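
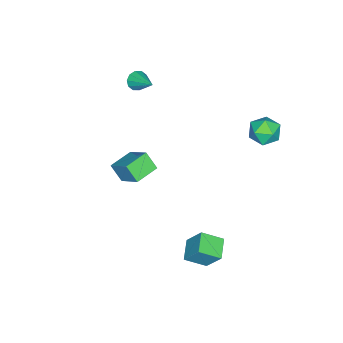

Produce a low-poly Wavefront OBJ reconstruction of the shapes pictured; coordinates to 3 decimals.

v -3.524 4.298 1.277
v -3.038 4.142 2.16
v -4.002 2.718 1.26
v -3.516 2.562 2.143
v -4.353 3.145 2.118
v -4.058 4.121 2.128
v -2.982 2.739 1.292
v -2.687 3.715 1.302
v -2.704 3.178 2.169
v -3.551 3.429 2.68
v -3.489 3.431 0.74
v -4.336 3.682 1.251
v -3.465 -4.457 2.773
v -2.949 -4.459 2.345
v -2.735 -3.103 3.647
v -3.239 -4.205 2.194
v -3.616 -4.048 2.264
v -3.935 -4.046 2.529
v -4.074 -4.202 2.886
v -3.981 -4.455 3.2
v -3.691 -4.709 3.351
v -3.314 -4.867 3.281
v -2.996 -4.868 3.017
v -2.856 -4.712 2.659
v 1.274 -2.381 1.505
v 1.842 -1.104 2.638
v 1.426 -1.643 0.596
v 1.994 -0.366 1.73
v 2.646 -2.854 1.35
v 3.214 -1.577 2.484
v 2.798 -2.116 0.442
v 3.366 -0.839 1.575
v 3.013 1.936 -2.861
v 3.111 2.857 -1.507
v 2.416 3.003 -3.543
v 2.514 3.923 -2.189
v 4.186 2.357 -3.231
v 4.284 3.277 -1.877
v 3.589 3.423 -3.913
v 3.687 4.344 -2.559
f 1 12 6
f 1 6 2
f 1 2 8
f 1 8 11
f 1 11 12
f 2 6 10
f 6 12 5
f 12 11 3
f 11 8 7
f 8 2 9
f 4 10 5
f 4 5 3
f 4 3 7
f 4 7 9
f 4 9 10
f 5 10 6
f 3 5 12
f 7 3 11
f 9 7 8
f 10 9 2
f 14 13 16
f 14 16 15
f 16 13 17
f 16 17 15
f 17 13 18
f 17 18 15
f 18 13 19
f 18 19 15
f 19 13 20
f 19 20 15
f 20 13 21
f 20 21 15
f 21 13 22
f 21 22 15
f 22 13 23
f 22 23 15
f 23 13 24
f 23 24 15
f 24 13 14
f 24 14 15
f 26 28 25
f 29 26 25
f 25 28 27
f 27 29 25
f 26 32 28
f 30 26 29
f 30 32 26
f 28 32 27
f 31 29 27
f 27 32 31
f 31 30 29
f 32 30 31
f 34 36 33
f 37 34 33
f 33 36 35
f 35 37 33
f 34 40 36
f 38 34 37
f 38 40 34
f 36 40 35
f 39 37 35
f 35 40 39
f 39 38 37
f 40 38 39



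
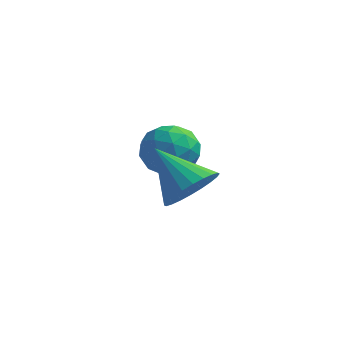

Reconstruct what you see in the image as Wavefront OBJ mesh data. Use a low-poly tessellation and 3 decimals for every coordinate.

v 1.601 -3.469 -0.486
v 2.202 -3.5 0.275
v 0.279 -2.771 0.586
v 2.274 -3.154 0.138
v 2.243 -2.856 -0.093
v 2.114 -2.652 -0.385
v 1.908 -2.571 -0.691
v 1.655 -2.628 -0.967
v 1.393 -2.812 -1.169
v 1.164 -3.096 -1.268
v 1.001 -3.437 -1.247
v 0.929 -3.783 -1.111
v 0.96 -4.081 -0.879
v 1.088 -4.285 -0.588
v 1.295 -4.366 -0.281
v 1.548 -4.309 -0.006
v 1.809 -4.125 0.197
v 2.039 -3.841 0.295
v -0.737 -0.141 -0.501
v -0.397 0.442 -1.252
v 0.497 -1.182 -0.748
v 0.837 -0.599 -1.499
v 0.89 -0.274 -0.545
v 0.127 0.369 -0.392
v -0.027 -1.109 -1.608
v -0.79 -0.466 -1.455
v 0.042 -0.157 -1.936
v 0.609 0.359 -1.279
v -0.509 -1.099 -0.721
v 0.058 -0.583 -0.064
v -0.675 0.242 -0.855
v 0.775 -0.982 -1.145
v 0.806 -0.791 -0.584
v 1.006 -0.449 -1.026
v -0.368 0.199 -0.35
v -0.167 0.541 -0.791
v 0.589 0.121 -0.375
v 0.267 -1.281 -1.209
v 0.468 -0.939 -1.65
v -0.906 -0.291 -0.974
v -0.706 0.051 -1.416
v -0.489 -0.861 -1.625
v -0.217 0.232 -1.698
v 0.508 -0.38 -1.843
v 0 -0.679 -1.907
v -0.448 -0.301 -1.818
v 0.116 0.535 -1.312
v 0.841 -0.076 -1.457
v 0.872 0.115 -0.896
v 0.424 0.493 -0.807
v 0.374 0.184 -1.714
v -0.741 -0.664 -0.543
v -0.016 -1.275 -0.688
v -0.324 -1.233 -1.193
v -0.772 -0.855 -1.104
v -0.408 -0.36 -0.157
v 0.317 -0.972 -0.302
v 0.548 -0.439 -0.182
v 0.1 -0.061 -0.093
v -0.274 -0.924 -0.286
f 2 1 4
f 2 4 3
f 4 1 5
f 4 5 3
f 5 1 6
f 5 6 3
f 6 1 7
f 6 7 3
f 7 1 8
f 7 8 3
f 8 1 9
f 8 9 3
f 9 1 10
f 9 10 3
f 10 1 11
f 10 11 3
f 11 1 12
f 11 12 3
f 12 1 13
f 12 13 3
f 13 1 14
f 13 14 3
f 14 1 15
f 14 15 3
f 15 1 16
f 15 16 3
f 16 1 17
f 16 17 3
f 17 1 18
f 17 18 3
f 18 1 2
f 18 2 3
f 19 56 35
f 56 30 59
f 35 59 24
f 56 59 35
f 19 35 31
f 35 24 36
f 31 36 20
f 35 36 31
f 19 31 40
f 31 20 41
f 40 41 26
f 31 41 40
f 19 40 52
f 40 26 55
f 52 55 29
f 40 55 52
f 19 52 56
f 52 29 60
f 56 60 30
f 52 60 56
f 20 36 47
f 36 24 50
f 47 50 28
f 36 50 47
f 24 59 37
f 59 30 58
f 37 58 23
f 59 58 37
f 30 60 57
f 60 29 53
f 57 53 21
f 60 53 57
f 29 55 54
f 55 26 42
f 54 42 25
f 55 42 54
f 26 41 46
f 41 20 43
f 46 43 27
f 41 43 46
f 22 48 34
f 48 28 49
f 34 49 23
f 48 49 34
f 22 34 32
f 34 23 33
f 32 33 21
f 34 33 32
f 22 32 39
f 32 21 38
f 39 38 25
f 32 38 39
f 22 39 44
f 39 25 45
f 44 45 27
f 39 45 44
f 22 44 48
f 44 27 51
f 48 51 28
f 44 51 48
f 23 49 37
f 49 28 50
f 37 50 24
f 49 50 37
f 21 33 57
f 33 23 58
f 57 58 30
f 33 58 57
f 25 38 54
f 38 21 53
f 54 53 29
f 38 53 54
f 27 45 46
f 45 25 42
f 46 42 26
f 45 42 46
f 28 51 47
f 51 27 43
f 47 43 20
f 51 43 47



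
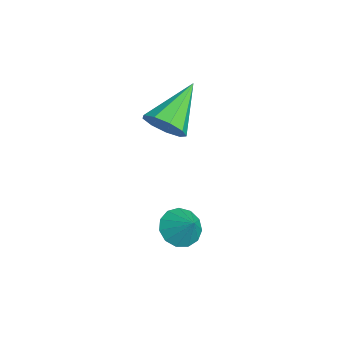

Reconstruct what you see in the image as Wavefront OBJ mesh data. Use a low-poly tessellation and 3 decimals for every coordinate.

v 0.645 0.941 -3.097
v 1.137 0.32 -3.264
v 1.335 1.279 -2.323
v 1.27 0.665 -3.532
v 1.204 1.097 -3.663
v 0.961 1.48 -3.613
v 0.617 1.692 -3.4
v 0.283 1.666 -3.09
v 0.064 1.409 -2.783
v 0.029 1.004 -2.575
v 0.19 0.579 -2.533
v 0.496 0.269 -2.67
v 0.849 0.172 -2.943
v -1.078 0.709 0.917
v -0.818 0.332 1.645
v -2.342 1.971 2.023
v -0.47 0.79 1.521
v -0.407 1.21 1.114
v -0.657 1.396 0.615
v -1.105 1.261 0.258
v -1.539 0.867 0.209
v -1.758 0.4 0.492
v -1.659 0.078 0.974
v -1.288 0.051 1.429
f 2 1 4
f 2 4 3
f 4 1 5
f 4 5 3
f 5 1 6
f 5 6 3
f 6 1 7
f 6 7 3
f 7 1 8
f 7 8 3
f 8 1 9
f 8 9 3
f 9 1 10
f 9 10 3
f 10 1 11
f 10 11 3
f 11 1 12
f 11 12 3
f 12 1 13
f 12 13 3
f 13 1 2
f 13 2 3
f 15 14 17
f 15 17 16
f 17 14 18
f 17 18 16
f 18 14 19
f 18 19 16
f 19 14 20
f 19 20 16
f 20 14 21
f 20 21 16
f 21 14 22
f 21 22 16
f 22 14 23
f 22 23 16
f 23 14 24
f 23 24 16
f 24 14 15
f 24 15 16



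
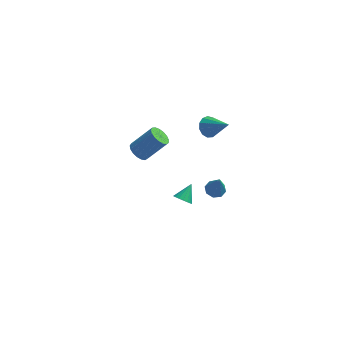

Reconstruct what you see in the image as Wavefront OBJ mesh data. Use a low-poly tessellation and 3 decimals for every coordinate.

v -1.865 2 0.925
v -1.451 1.492 0.678
v -0.24 1.833 2.007
v -0.655 2.34 2.255
v -1.349 1.766 0.515
v -0.138 2.107 1.844
v -1.365 2.094 0.445
v -0.154 2.435 1.774
v -1.496 2.399 0.486
v -0.285 2.74 1.815
v -1.711 2.614 0.627
v -0.5 2.955 1.956
v -1.962 2.687 0.837
v -0.751 3.028 2.166
v -2.19 2.603 1.067
v -0.98 2.944 2.396
v -2.345 2.381 1.264
v -1.134 2.722 2.593
v -2.389 2.071 1.384
v -1.178 2.412 2.713
v -2.314 1.745 1.399
v -1.103 2.086 2.728
v -2.135 1.477 1.305
v -0.925 1.818 2.635
v -1.895 1.329 1.125
v -0.685 1.67 2.454
v -1.648 1.335 0.898
v -0.438 1.676 2.227
v 1.198 -4.22 3.497
v 1.656 -4.179 3.159
v 1.622 -3.44 4.163
v 1.482 -3.996 3.055
v 1.243 -3.865 3.053
v 0.994 -3.814 3.152
v 0.792 -3.857 3.33
v 0.682 -3.982 3.546
v 0.692 -4.162 3.751
v 0.817 -4.356 3.898
v 1.029 -4.518 3.952
v 1.28 -4.612 3.902
v 1.513 -4.616 3.759
v 1.673 -4.529 3.556
v 1.725 -4.372 3.34
v 2.708 0.411 -0.619
v 3.202 0.802 -0.596
v 2.972 -0.011 0.859
v 2.791 1.015 -0.461
v 2.332 0.875 -0.419
v 2.093 0.463 -0.494
v 2.214 0.021 -0.642
v 2.625 -0.193 -0.777
v 3.084 -0.053 -0.819
v 3.323 0.359 -0.744
v 2.039 4.247 1.341
v 2.529 4.187 0.791
v 3.241 3.473 2.499
v 2.597 4.558 0.969
v 2.488 4.83 1.265
v 2.235 4.918 1.585
v 1.921 4.792 1.828
v 1.644 4.493 1.917
v 1.492 4.117 1.823
v 1.513 3.781 1.576
v 1.702 3.594 1.254
v 1.997 3.614 0.961
v 2.306 3.835 0.788
f 2 1 5
f 2 5 3
f 3 5 6
f 3 6 4
f 5 1 7
f 5 7 6
f 6 7 8
f 6 8 4
f 7 1 9
f 7 9 8
f 8 9 10
f 8 10 4
f 9 1 11
f 9 11 10
f 10 11 12
f 10 12 4
f 11 1 13
f 11 13 12
f 12 13 14
f 12 14 4
f 13 1 15
f 13 15 14
f 14 15 16
f 14 16 4
f 15 1 17
f 15 17 16
f 16 17 18
f 16 18 4
f 17 1 19
f 17 19 18
f 18 19 20
f 18 20 4
f 19 1 21
f 19 21 20
f 20 21 22
f 20 22 4
f 21 1 23
f 21 23 22
f 22 23 24
f 22 24 4
f 23 1 25
f 23 25 24
f 24 25 26
f 24 26 4
f 25 1 27
f 25 27 26
f 26 27 28
f 26 28 4
f 27 1 2
f 27 2 28
f 28 2 3
f 28 3 4
f 30 29 32
f 30 32 31
f 32 29 33
f 32 33 31
f 33 29 34
f 33 34 31
f 34 29 35
f 34 35 31
f 35 29 36
f 35 36 31
f 36 29 37
f 36 37 31
f 37 29 38
f 37 38 31
f 38 29 39
f 38 39 31
f 39 29 40
f 39 40 31
f 40 29 41
f 40 41 31
f 41 29 42
f 41 42 31
f 42 29 43
f 42 43 31
f 43 29 30
f 43 30 31
f 45 44 47
f 45 47 46
f 47 44 48
f 47 48 46
f 48 44 49
f 48 49 46
f 49 44 50
f 49 50 46
f 50 44 51
f 50 51 46
f 51 44 52
f 51 52 46
f 52 44 53
f 52 53 46
f 53 44 45
f 53 45 46
f 55 54 57
f 55 57 56
f 57 54 58
f 57 58 56
f 58 54 59
f 58 59 56
f 59 54 60
f 59 60 56
f 60 54 61
f 60 61 56
f 61 54 62
f 61 62 56
f 62 54 63
f 62 63 56
f 63 54 64
f 63 64 56
f 64 54 65
f 64 65 56
f 65 54 66
f 65 66 56
f 66 54 55
f 66 55 56



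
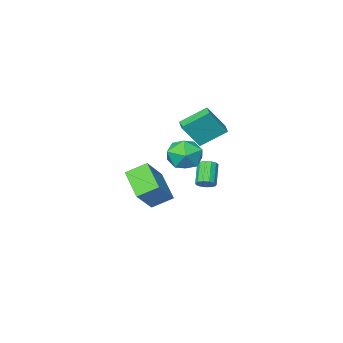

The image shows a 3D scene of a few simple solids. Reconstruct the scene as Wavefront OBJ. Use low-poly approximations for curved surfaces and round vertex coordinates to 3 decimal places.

v -0.459 -2.692 -2.906
v -0.787 -4.482 -1.839
v 0.867 -2.078 -1.468
v 0.538 -3.868 -0.401
v 0.602 -3.312 -3.619
v 0.273 -5.102 -2.552
v 1.927 -2.698 -2.181
v 1.599 -4.488 -1.114
v -0.842 -0.033 -0.853
v -0.347 -0.043 -0.551
v -1.003 -0.877 0.495
v -1.498 -0.867 0.193
v -0.513 0.218 -0.447
v -1.169 -0.616 0.599
v -0.784 0.4 -0.471
v -1.44 -0.434 0.575
v -1.073 0.444 -0.617
v -1.729 -0.39 0.429
v -1.288 0.337 -0.838
v -1.944 -0.497 0.208
v -1.362 0.112 -1.064
v -2.019 -0.722 -0.018
v -1.271 -0.158 -1.222
v -1.927 -0.992 -0.176
v -1.044 -0.389 -1.264
v -1.7 -1.223 -0.218
v -0.752 -0.507 -1.175
v -1.408 -1.341 -0.129
v -0.489 -0.475 -0.984
v -1.145 -1.308 0.062
v -0.338 -0.302 -0.751
v -0.994 -1.135 0.295
v -1.918 0.189 3.38
v -0.956 -0.139 4.842
v -1.558 0.968 3.318
v -0.596 0.64 4.779
v -0.604 -0.5 2.361
v 0.358 -0.828 3.822
v -0.244 0.279 2.298
v 0.718 -0.049 3.76
v 1.442 3.113 2.935
v 1.817 3.709 3.799
v 3.023 2.251 2.841
v 3.398 2.847 3.705
v 2.599 2.085 3.859
v 1.622 2.618 3.917
v 3.218 3.342 2.723
v 2.241 3.875 2.781
v 2.915 3.85 3.668
v 2.533 3.073 4.37
v 2.307 2.887 2.27
v 1.925 2.11 2.972
f 2 4 1
f 5 2 1
f 1 4 3
f 3 5 1
f 2 8 4
f 6 2 5
f 6 8 2
f 4 8 3
f 7 5 3
f 3 8 7
f 7 6 5
f 8 6 7
f 10 9 13
f 10 13 11
f 11 13 14
f 11 14 12
f 13 9 15
f 13 15 14
f 14 15 16
f 14 16 12
f 15 9 17
f 15 17 16
f 16 17 18
f 16 18 12
f 17 9 19
f 17 19 18
f 18 19 20
f 18 20 12
f 19 9 21
f 19 21 20
f 20 21 22
f 20 22 12
f 21 9 23
f 21 23 22
f 22 23 24
f 22 24 12
f 23 9 25
f 23 25 24
f 24 25 26
f 24 26 12
f 25 9 27
f 25 27 26
f 26 27 28
f 26 28 12
f 27 9 29
f 27 29 28
f 28 29 30
f 28 30 12
f 29 9 31
f 29 31 30
f 30 31 32
f 30 32 12
f 31 9 10
f 31 10 32
f 32 10 11
f 32 11 12
f 34 36 33
f 37 34 33
f 33 36 35
f 35 37 33
f 34 40 36
f 38 34 37
f 38 40 34
f 36 40 35
f 39 37 35
f 35 40 39
f 39 38 37
f 40 38 39
f 41 52 46
f 41 46 42
f 41 42 48
f 41 48 51
f 41 51 52
f 42 46 50
f 46 52 45
f 52 51 43
f 51 48 47
f 48 42 49
f 44 50 45
f 44 45 43
f 44 43 47
f 44 47 49
f 44 49 50
f 45 50 46
f 43 45 52
f 47 43 51
f 49 47 48
f 50 49 42



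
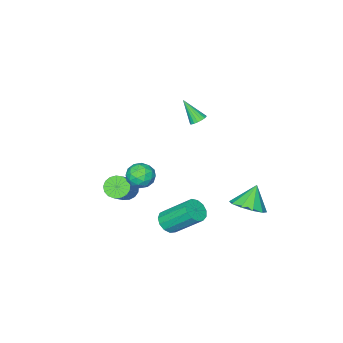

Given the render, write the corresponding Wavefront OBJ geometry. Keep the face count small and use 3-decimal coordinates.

v -0.694 0.039 3.113
v -0.191 0.064 3.031
v -0.446 -0.899 4.347
v -0.228 0.238 3.171
v -0.357 0.373 3.299
v -0.553 0.442 3.391
v -0.777 0.431 3.428
v -0.984 0.343 3.402
v -1.134 0.194 3.319
v -1.197 0.014 3.195
v -1.16 -0.16 3.055
v -1.031 -0.296 2.926
v -0.835 -0.365 2.835
v -0.611 -0.354 2.798
v -0.404 -0.265 2.824
v -0.254 -0.116 2.907
v 1.092 -3.938 -3.95
v 1.549 -4.542 -4.012
v 2.925 -3.646 -2.593
v 2.468 -3.042 -2.53
v 1.668 -4.315 -4.27
v 3.044 -3.42 -2.851
v 1.656 -4.002 -4.455
v 3.032 -3.107 -3.036
v 1.514 -3.674 -4.524
v 2.89 -2.779 -3.105
v 1.275 -3.407 -4.462
v 2.651 -2.512 -3.043
v 0.995 -3.261 -4.282
v 2.371 -2.366 -2.863
v 0.737 -3.27 -4.026
v 2.113 -2.375 -2.607
v 0.56 -3.432 -3.752
v 1.936 -2.537 -2.333
v 0.505 -3.71 -3.524
v 1.881 -2.815 -2.105
v 0.585 -4.04 -3.393
v 1.961 -3.145 -1.974
v 0.78 -4.346 -3.39
v 2.156 -3.451 -1.971
v 1.048 -4.559 -3.515
v 2.424 -3.664 -2.095
v 1.325 -4.63 -3.739
v 2.701 -3.735 -2.32
v 2.061 -0.69 -0.538
v 2.735 -0.175 -0.693
v 2.745 -1.265 0.533
v 3.419 -0.75 0.378
v 2.683 -0.418 0.68
v 2.26 -0.062 0.018
v 3.22 -1.378 -0.178
v 2.797 -1.022 -0.84
v 3.451 -0.6 -0.47
v 3.12 -0.007 0.06
v 2.36 -1.433 -0.22
v 2.029 -0.84 0.31
v 2.338 -0.382 -0.709
v 3.142 -1.058 0.549
v 2.71 -0.863 0.727
v 3.106 -0.56 0.636
v 2.059 -0.316 -0.292
v 2.455 -0.013 -0.382
v 2.425 -0.156 0.425
v 3.025 -1.427 0.222
v 3.421 -1.124 0.132
v 2.374 -0.88 -0.796
v 2.77 -0.577 -0.887
v 3.055 -1.284 -0.585
v 3.155 -0.329 -0.669
v 3.557 -0.667 -0.04
v 3.44 -1.036 -0.367
v 3.191 -0.827 -0.756
v 2.96 0.019 -0.358
v 3.363 -0.319 0.272
v 2.93 -0.123 0.449
v 2.681 0.086 0.06
v 3.381 -0.23 -0.227
v 2.117 -1.121 -0.432
v 2.52 -1.459 0.198
v 2.799 -1.526 -0.22
v 2.55 -1.317 -0.609
v 1.923 -0.773 -0.12
v 2.325 -1.111 0.509
v 2.289 -0.613 0.596
v 2.04 -0.404 0.207
v 2.099 -1.21 0.067
v -1.342 3.283 -2.469
v -0.77 2.425 -2.225
v -2.158 3.097 -1.211
v -0.477 2.946 -1.958
v -0.514 3.596 -1.886
v -0.868 4.127 -2.036
v -1.403 4.335 -2.352
v -1.915 4.142 -2.712
v -2.208 3.62 -2.98
v -2.171 2.97 -3.052
v -1.817 2.44 -2.901
v -1.282 2.231 -2.585
v 2.961 1.748 -2.288
v 3.347 2.286 -2.64
v 2.705 3.711 -1.163
v 2.319 3.172 -0.812
v 2.96 2.287 -2.809
v 2.318 3.712 -1.333
v 2.573 2.117 -2.813
v 1.931 3.542 -1.337
v 2.31 1.829 -2.651
v 1.667 3.254 -1.174
v 2.253 1.516 -2.373
v 1.611 2.941 -0.896
v 2.421 1.276 -2.068
v 1.779 2.701 -0.592
v 2.761 1.186 -1.834
v 2.118 2.611 -0.357
v 3.164 1.274 -1.743
v 2.522 2.699 -0.267
v 3.503 1.513 -1.826
v 2.861 2.937 -0.349
v 3.67 1.826 -2.055
v 3.028 3.25 -0.579
v 3.612 2.114 -2.359
v 2.969 3.539 -0.882
f 2 1 4
f 2 4 3
f 4 1 5
f 4 5 3
f 5 1 6
f 5 6 3
f 6 1 7
f 6 7 3
f 7 1 8
f 7 8 3
f 8 1 9
f 8 9 3
f 9 1 10
f 9 10 3
f 10 1 11
f 10 11 3
f 11 1 12
f 11 12 3
f 12 1 13
f 12 13 3
f 13 1 14
f 13 14 3
f 14 1 15
f 14 15 3
f 15 1 16
f 15 16 3
f 16 1 2
f 16 2 3
f 18 17 21
f 18 21 19
f 19 21 22
f 19 22 20
f 21 17 23
f 21 23 22
f 22 23 24
f 22 24 20
f 23 17 25
f 23 25 24
f 24 25 26
f 24 26 20
f 25 17 27
f 25 27 26
f 26 27 28
f 26 28 20
f 27 17 29
f 27 29 28
f 28 29 30
f 28 30 20
f 29 17 31
f 29 31 30
f 30 31 32
f 30 32 20
f 31 17 33
f 31 33 32
f 32 33 34
f 32 34 20
f 33 17 35
f 33 35 34
f 34 35 36
f 34 36 20
f 35 17 37
f 35 37 36
f 36 37 38
f 36 38 20
f 37 17 39
f 37 39 38
f 38 39 40
f 38 40 20
f 39 17 41
f 39 41 40
f 40 41 42
f 40 42 20
f 41 17 43
f 41 43 42
f 42 43 44
f 42 44 20
f 43 17 18
f 43 18 44
f 44 18 19
f 44 19 20
f 45 82 61
f 82 56 85
f 61 85 50
f 82 85 61
f 45 61 57
f 61 50 62
f 57 62 46
f 61 62 57
f 45 57 66
f 57 46 67
f 66 67 52
f 57 67 66
f 45 66 78
f 66 52 81
f 78 81 55
f 66 81 78
f 45 78 82
f 78 55 86
f 82 86 56
f 78 86 82
f 46 62 73
f 62 50 76
f 73 76 54
f 62 76 73
f 50 85 63
f 85 56 84
f 63 84 49
f 85 84 63
f 56 86 83
f 86 55 79
f 83 79 47
f 86 79 83
f 55 81 80
f 81 52 68
f 80 68 51
f 81 68 80
f 52 67 72
f 67 46 69
f 72 69 53
f 67 69 72
f 48 74 60
f 74 54 75
f 60 75 49
f 74 75 60
f 48 60 58
f 60 49 59
f 58 59 47
f 60 59 58
f 48 58 65
f 58 47 64
f 65 64 51
f 58 64 65
f 48 65 70
f 65 51 71
f 70 71 53
f 65 71 70
f 48 70 74
f 70 53 77
f 74 77 54
f 70 77 74
f 49 75 63
f 75 54 76
f 63 76 50
f 75 76 63
f 47 59 83
f 59 49 84
f 83 84 56
f 59 84 83
f 51 64 80
f 64 47 79
f 80 79 55
f 64 79 80
f 53 71 72
f 71 51 68
f 72 68 52
f 71 68 72
f 54 77 73
f 77 53 69
f 73 69 46
f 77 69 73
f 88 87 90
f 88 90 89
f 90 87 91
f 90 91 89
f 91 87 92
f 91 92 89
f 92 87 93
f 92 93 89
f 93 87 94
f 93 94 89
f 94 87 95
f 94 95 89
f 95 87 96
f 95 96 89
f 96 87 97
f 96 97 89
f 97 87 98
f 97 98 89
f 98 87 88
f 98 88 89
f 100 99 103
f 100 103 101
f 101 103 104
f 101 104 102
f 103 99 105
f 103 105 104
f 104 105 106
f 104 106 102
f 105 99 107
f 105 107 106
f 106 107 108
f 106 108 102
f 107 99 109
f 107 109 108
f 108 109 110
f 108 110 102
f 109 99 111
f 109 111 110
f 110 111 112
f 110 112 102
f 111 99 113
f 111 113 112
f 112 113 114
f 112 114 102
f 113 99 115
f 113 115 114
f 114 115 116
f 114 116 102
f 115 99 117
f 115 117 116
f 116 117 118
f 116 118 102
f 117 99 119
f 117 119 118
f 118 119 120
f 118 120 102
f 119 99 121
f 119 121 120
f 120 121 122
f 120 122 102
f 121 99 100
f 121 100 122
f 122 100 101
f 122 101 102



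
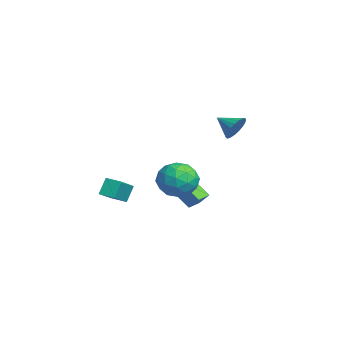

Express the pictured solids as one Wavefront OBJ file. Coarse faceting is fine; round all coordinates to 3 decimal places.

v 3.343 0.792 3.019
v 4.347 1.011 2.445
v 2.933 -0.591 1.775
v 3.937 -0.372 1.201
v 3.966 -0.848 2.278
v 4.219 0.007 3.047
v 3.061 0.413 1.173
v 3.314 1.268 1.942
v 4.173 0.777 1.304
v 4.733 -0.003 1.987
v 2.547 0.423 2.233
v 3.107 -0.357 2.916
v 3.881 1.023 2.842
v 3.399 -0.603 1.378
v 3.416 -0.883 2.011
v 4.006 -0.754 1.674
v 3.806 0.433 3.195
v 4.396 0.561 2.858
v 4.172 -0.532 2.759
v 2.884 -0.141 1.362
v 3.474 -0.013 1.025
v 3.274 1.174 2.546
v 3.864 1.303 2.209
v 3.108 0.952 1.461
v 4.369 1.014 1.834
v 4.128 0.201 1.102
v 3.613 0.663 1.086
v 3.762 1.165 1.538
v 4.698 0.555 2.235
v 4.457 -0.258 1.503
v 4.474 -0.537 2.136
v 4.623 -0.035 2.588
v 4.596 0.418 1.564
v 2.823 0.678 2.717
v 2.582 -0.135 1.985
v 2.657 0.455 1.632
v 2.806 0.957 2.084
v 3.152 0.219 3.118
v 2.911 -0.594 2.386
v 3.518 -0.745 2.682
v 3.667 -0.243 3.134
v 2.684 0.002 2.656
v 2.501 0.974 -0.308
v 1.718 0.127 0.742
v 1.866 1.624 -0.258
v 1.083 0.777 0.793
v 2.997 1.403 0.407
v 2.214 0.556 1.458
v 2.362 2.053 0.458
v 1.579 1.206 1.508
v 3.688 -3.769 1.381
v 3.333 -3.361 2.327
v 2.297 -2.99 0.524
v 1.942 -2.582 1.471
v 4.178 -3.038 1.249
v 3.823 -2.63 2.196
v 2.787 -2.259 0.393
v 2.432 -1.851 1.339
v -2.065 4.271 3.599
v -1.588 4.335 4.311
v -2.815 3.369 4.181
v -1.841 4.582 4.369
v -2.132 4.775 4.293
v -2.412 4.881 4.097
v -2.631 4.881 3.815
v -2.753 4.776 3.495
v -2.756 4.584 3.194
v -2.639 4.338 2.962
v -2.424 4.08 2.841
v -2.146 3.855 2.85
v -1.854 3.702 2.989
v -1.598 3.648 3.234
v -1.424 3.701 3.541
v -1.36 3.853 3.859
v -1.418 4.077 4.131
f 1 38 17
f 38 12 41
f 17 41 6
f 38 41 17
f 1 17 13
f 17 6 18
f 13 18 2
f 17 18 13
f 1 13 22
f 13 2 23
f 22 23 8
f 13 23 22
f 1 22 34
f 22 8 37
f 34 37 11
f 22 37 34
f 1 34 38
f 34 11 42
f 38 42 12
f 34 42 38
f 2 18 29
f 18 6 32
f 29 32 10
f 18 32 29
f 6 41 19
f 41 12 40
f 19 40 5
f 41 40 19
f 12 42 39
f 42 11 35
f 39 35 3
f 42 35 39
f 11 37 36
f 37 8 24
f 36 24 7
f 37 24 36
f 8 23 28
f 23 2 25
f 28 25 9
f 23 25 28
f 4 30 16
f 30 10 31
f 16 31 5
f 30 31 16
f 4 16 14
f 16 5 15
f 14 15 3
f 16 15 14
f 4 14 21
f 14 3 20
f 21 20 7
f 14 20 21
f 4 21 26
f 21 7 27
f 26 27 9
f 21 27 26
f 4 26 30
f 26 9 33
f 30 33 10
f 26 33 30
f 5 31 19
f 31 10 32
f 19 32 6
f 31 32 19
f 3 15 39
f 15 5 40
f 39 40 12
f 15 40 39
f 7 20 36
f 20 3 35
f 36 35 11
f 20 35 36
f 9 27 28
f 27 7 24
f 28 24 8
f 27 24 28
f 10 33 29
f 33 9 25
f 29 25 2
f 33 25 29
f 44 46 43
f 47 44 43
f 43 46 45
f 45 47 43
f 44 50 46
f 48 44 47
f 48 50 44
f 46 50 45
f 49 47 45
f 45 50 49
f 49 48 47
f 50 48 49
f 52 54 51
f 55 52 51
f 51 54 53
f 53 55 51
f 52 58 54
f 56 52 55
f 56 58 52
f 54 58 53
f 57 55 53
f 53 58 57
f 57 56 55
f 58 56 57
f 60 59 62
f 60 62 61
f 62 59 63
f 62 63 61
f 63 59 64
f 63 64 61
f 64 59 65
f 64 65 61
f 65 59 66
f 65 66 61
f 66 59 67
f 66 67 61
f 67 59 68
f 67 68 61
f 68 59 69
f 68 69 61
f 69 59 70
f 69 70 61
f 70 59 71
f 70 71 61
f 71 59 72
f 71 72 61
f 72 59 73
f 72 73 61
f 73 59 74
f 73 74 61
f 74 59 75
f 74 75 61
f 75 59 60
f 75 60 61



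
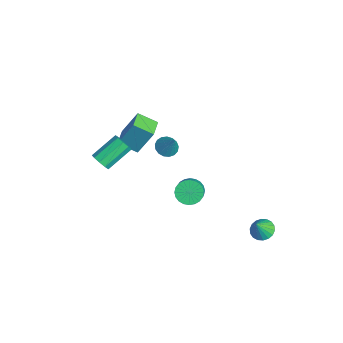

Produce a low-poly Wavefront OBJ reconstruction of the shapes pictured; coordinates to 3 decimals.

v -4.043 0.1 -2.506
v -3.568 0.421 -2.873
v -3.297 0.36 -1.314
v -3.777 0.657 -2.793
v -4.048 0.766 -2.648
v -4.317 0.722 -2.47
v -4.523 0.535 -2.301
v -4.619 0.25 -2.178
v -4.583 -0.07 -2.131
v -4.424 -0.351 -2.17
v -4.177 -0.529 -2.286
v -3.899 -0.562 -2.452
v -3.654 -0.444 -2.631
v -3.498 -0.2 -2.781
v -3.467 0.112 -2.868
v -0.508 -4.219 0.491
v -0.042 -3.892 0.273
v -0.566 -2.534 1.19
v -1.032 -2.861 1.409
v -0.374 -3.851 0.024
v -0.898 -2.493 0.941
v -0.769 -3.983 -0.007
v -1.292 -2.625 0.91
v -1.042 -4.225 0.196
v -1.565 -2.867 1.113
v -1.065 -4.464 0.537
v -1.588 -3.106 1.454
v -0.828 -4.589 0.856
v -1.351 -3.231 1.774
v -0.441 -4.54 1.006
v -0.964 -3.183 1.923
v -0.086 -4.341 0.914
v -0.609 -2.984 1.831
v 0.072 -4.085 0.625
v -0.452 -2.728 1.542
v 3.523 3.449 -3.113
v 4.064 3.861 -3.126
v 3.897 2.991 -2.127
v 3.86 4.024 -2.973
v 3.588 4.072 -2.848
v 3.304 3.997 -2.775
v 3.064 3.814 -2.769
v 2.914 3.558 -2.832
v 2.885 3.281 -2.95
v 2.983 3.037 -3.1
v 3.187 2.875 -3.253
v 3.458 2.827 -3.378
v 3.742 2.902 -3.451
v 3.983 3.085 -3.457
v 4.133 3.34 -3.394
v 4.162 3.618 -3.276
v -2.724 -2.614 0.7
v -2.454 -1.803 2.329
v -2.268 -1.634 0.136
v -1.998 -0.823 1.766
v -1.662 -3.077 0.754
v -1.392 -2.266 2.384
v -1.206 -2.097 0.191
v -0.936 -1.286 1.82
v 1.91 -0.002 -0.537
v 2.427 0.176 -1.051
v 3.246 -0.08 -0.317
v 2.73 -0.258 0.197
v 2.387 0.433 -0.918
v 3.207 0.178 -0.183
v 2.276 0.625 -0.727
v 3.095 0.369 0.008
v 2.108 0.721 -0.507
v 2.928 0.465 0.228
v 1.911 0.706 -0.292
v 2.73 0.451 0.443
v 1.713 0.584 -0.114
v 2.533 0.329 0.621
v 1.545 0.373 -0
v 2.365 0.117 0.735
v 1.433 0.104 0.032
v 2.253 -0.151 0.766
v 1.394 -0.18 -0.023
v 2.213 -0.436 0.711
v 1.433 -0.438 -0.157
v 2.253 -0.693 0.578
v 1.545 -0.629 -0.348
v 2.364 -0.885 0.387
v 1.712 -0.725 -0.568
v 2.532 -0.981 0.167
v 1.91 -0.711 -0.783
v 2.729 -0.966 -0.048
v 2.107 -0.589 -0.961
v 2.927 -0.844 -0.226
v 2.275 -0.377 -1.075
v 3.095 -0.633 -0.34
v 2.387 -0.109 -1.106
v 3.207 -0.364 -0.372
f 2 1 4
f 2 4 3
f 4 1 5
f 4 5 3
f 5 1 6
f 5 6 3
f 6 1 7
f 6 7 3
f 7 1 8
f 7 8 3
f 8 1 9
f 8 9 3
f 9 1 10
f 9 10 3
f 10 1 11
f 10 11 3
f 11 1 12
f 11 12 3
f 12 1 13
f 12 13 3
f 13 1 14
f 13 14 3
f 14 1 15
f 14 15 3
f 15 1 2
f 15 2 3
f 17 16 20
f 17 20 18
f 18 20 21
f 18 21 19
f 20 16 22
f 20 22 21
f 21 22 23
f 21 23 19
f 22 16 24
f 22 24 23
f 23 24 25
f 23 25 19
f 24 16 26
f 24 26 25
f 25 26 27
f 25 27 19
f 26 16 28
f 26 28 27
f 27 28 29
f 27 29 19
f 28 16 30
f 28 30 29
f 29 30 31
f 29 31 19
f 30 16 32
f 30 32 31
f 31 32 33
f 31 33 19
f 32 16 34
f 32 34 33
f 33 34 35
f 33 35 19
f 34 16 17
f 34 17 35
f 35 17 18
f 35 18 19
f 37 36 39
f 37 39 38
f 39 36 40
f 39 40 38
f 40 36 41
f 40 41 38
f 41 36 42
f 41 42 38
f 42 36 43
f 42 43 38
f 43 36 44
f 43 44 38
f 44 36 45
f 44 45 38
f 45 36 46
f 45 46 38
f 46 36 47
f 46 47 38
f 47 36 48
f 47 48 38
f 48 36 49
f 48 49 38
f 49 36 50
f 49 50 38
f 50 36 51
f 50 51 38
f 51 36 37
f 51 37 38
f 53 55 52
f 56 53 52
f 52 55 54
f 54 56 52
f 53 59 55
f 57 53 56
f 57 59 53
f 55 59 54
f 58 56 54
f 54 59 58
f 58 57 56
f 59 57 58
f 61 60 64
f 61 64 62
f 62 64 65
f 62 65 63
f 64 60 66
f 64 66 65
f 65 66 67
f 65 67 63
f 66 60 68
f 66 68 67
f 67 68 69
f 67 69 63
f 68 60 70
f 68 70 69
f 69 70 71
f 69 71 63
f 70 60 72
f 70 72 71
f 71 72 73
f 71 73 63
f 72 60 74
f 72 74 73
f 73 74 75
f 73 75 63
f 74 60 76
f 74 76 75
f 75 76 77
f 75 77 63
f 76 60 78
f 76 78 77
f 77 78 79
f 77 79 63
f 78 60 80
f 78 80 79
f 79 80 81
f 79 81 63
f 80 60 82
f 80 82 81
f 81 82 83
f 81 83 63
f 82 60 84
f 82 84 83
f 83 84 85
f 83 85 63
f 84 60 86
f 84 86 85
f 85 86 87
f 85 87 63
f 86 60 88
f 86 88 87
f 87 88 89
f 87 89 63
f 88 60 90
f 88 90 89
f 89 90 91
f 89 91 63
f 90 60 92
f 90 92 91
f 91 92 93
f 91 93 63
f 92 60 61
f 92 61 93
f 93 61 62
f 93 62 63



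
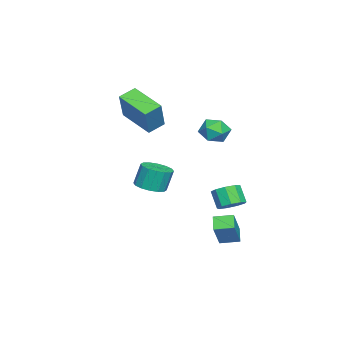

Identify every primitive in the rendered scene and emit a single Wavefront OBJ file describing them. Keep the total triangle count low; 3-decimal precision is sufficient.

v -1.477 2.799 -3.834
v -1.145 3.363 -3.391
v -1.632 2.905 -2.443
v -1.963 2.341 -2.886
v -1.631 3.525 -3.563
v -2.118 3.067 -2.615
v -2.045 3.347 -3.861
v -2.532 2.889 -2.913
v -2.193 2.913 -4.147
v -2.68 2.455 -3.199
v -2.006 2.425 -4.286
v -2.493 1.967 -3.338
v -1.571 2.113 -4.214
v -2.058 1.655 -3.266
v -1.092 2.121 -3.964
v -1.579 1.663 -3.016
v -0.793 2.447 -3.653
v -1.28 1.989 -2.705
v -0.814 2.937 -3.427
v -1.301 2.479 -2.479
v 2.724 3.25 -4.595
v 2.004 3.03 -4.067
v 2.54 4.25 -4.43
v 1.819 4.03 -3.902
v 3.761 3.21 -3.198
v 3.04 2.99 -2.67
v 3.576 4.21 -3.033
v 2.856 3.99 -2.505
v 0.959 2.955 1.601
v 1.446 3.011 2.323
v 0.194 1.929 2.197
v 0.681 1.985 2.919
v 0.14 2.636 2.706
v 0.613 3.27 2.337
v 1.027 1.67 2.183
v 1.5 2.304 1.814
v 1.488 2.217 2.682
v 0.94 2.814 3.006
v 0.7 2.126 1.514
v 0.152 2.723 1.838
v 3.915 0.077 -0.608
v 4.519 0.646 -0.646
v 4.308 0.952 0.589
v 3.705 0.383 0.628
v 4.161 0.855 -0.759
v 3.95 1.162 0.476
v 3.738 0.856 -0.831
v 3.527 1.162 0.404
v 3.362 0.648 -0.844
v 3.151 0.955 0.391
v 3.134 0.287 -0.793
v 2.923 0.594 0.442
v 3.116 -0.13 -0.693
v 2.905 0.176 0.543
v 3.312 -0.492 -0.569
v 3.101 -0.186 0.666
v 3.67 -0.702 -0.456
v 3.459 -0.395 0.779
v 4.093 -0.702 -0.384
v 3.882 -0.396 0.851
v 4.469 -0.495 -0.371
v 4.258 -0.188 0.864
v 4.697 -0.134 -0.422
v 4.486 0.173 0.813
v 4.715 0.284 -0.523
v 4.504 0.59 0.713
v -1.187 -1.521 0.967
v -2.19 -3.215 1.699
v -1.932 -0.904 1.375
v -2.934 -2.597 2.108
v -0.186 -1.403 2.612
v -1.188 -3.096 3.345
v -0.93 -0.785 3.021
v -1.933 -2.479 3.753
f 2 1 5
f 2 5 3
f 3 5 6
f 3 6 4
f 5 1 7
f 5 7 6
f 6 7 8
f 6 8 4
f 7 1 9
f 7 9 8
f 8 9 10
f 8 10 4
f 9 1 11
f 9 11 10
f 10 11 12
f 10 12 4
f 11 1 13
f 11 13 12
f 12 13 14
f 12 14 4
f 13 1 15
f 13 15 14
f 14 15 16
f 14 16 4
f 15 1 17
f 15 17 16
f 16 17 18
f 16 18 4
f 17 1 19
f 17 19 18
f 18 19 20
f 18 20 4
f 19 1 2
f 19 2 20
f 20 2 3
f 20 3 4
f 22 24 21
f 25 22 21
f 21 24 23
f 23 25 21
f 22 28 24
f 26 22 25
f 26 28 22
f 24 28 23
f 27 25 23
f 23 28 27
f 27 26 25
f 28 26 27
f 29 40 34
f 29 34 30
f 29 30 36
f 29 36 39
f 29 39 40
f 30 34 38
f 34 40 33
f 40 39 31
f 39 36 35
f 36 30 37
f 32 38 33
f 32 33 31
f 32 31 35
f 32 35 37
f 32 37 38
f 33 38 34
f 31 33 40
f 35 31 39
f 37 35 36
f 38 37 30
f 42 41 45
f 42 45 43
f 43 45 46
f 43 46 44
f 45 41 47
f 45 47 46
f 46 47 48
f 46 48 44
f 47 41 49
f 47 49 48
f 48 49 50
f 48 50 44
f 49 41 51
f 49 51 50
f 50 51 52
f 50 52 44
f 51 41 53
f 51 53 52
f 52 53 54
f 52 54 44
f 53 41 55
f 53 55 54
f 54 55 56
f 54 56 44
f 55 41 57
f 55 57 56
f 56 57 58
f 56 58 44
f 57 41 59
f 57 59 58
f 58 59 60
f 58 60 44
f 59 41 61
f 59 61 60
f 60 61 62
f 60 62 44
f 61 41 63
f 61 63 62
f 62 63 64
f 62 64 44
f 63 41 65
f 63 65 64
f 64 65 66
f 64 66 44
f 65 41 42
f 65 42 66
f 66 42 43
f 66 43 44
f 68 70 67
f 71 68 67
f 67 70 69
f 69 71 67
f 68 74 70
f 72 68 71
f 72 74 68
f 70 74 69
f 73 71 69
f 69 74 73
f 73 72 71
f 74 72 73



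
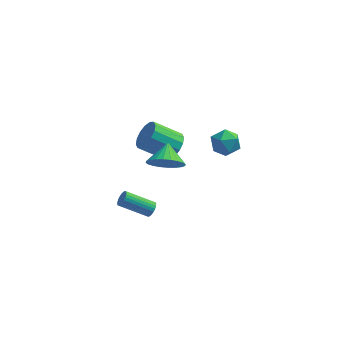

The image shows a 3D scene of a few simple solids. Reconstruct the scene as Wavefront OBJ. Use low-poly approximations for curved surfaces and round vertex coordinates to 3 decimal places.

v -0.743 1.091 -4.18
v -0.557 1.397 -3.817
v -2.19 1.255 -2.857
v -2.377 0.949 -3.22
v -0.641 1.529 -3.94
v -2.274 1.387 -2.98
v -0.74 1.595 -4.1
v -2.374 1.453 -3.14
v -0.84 1.583 -4.272
v -2.473 1.441 -3.312
v -0.925 1.497 -4.429
v -2.559 1.355 -3.469
v -0.983 1.349 -4.549
v -2.616 1.207 -3.589
v -1.004 1.162 -4.613
v -2.637 1.019 -3.653
v -0.985 0.964 -4.61
v -2.619 0.821 -3.65
v -0.93 0.785 -4.543
v -2.563 0.643 -3.583
v -0.846 0.653 -4.42
v -2.479 0.511 -3.46
v -0.746 0.587 -4.26
v -2.38 0.445 -3.3
v -0.647 0.599 -4.088
v -2.28 0.457 -3.128
v -0.561 0.685 -3.931
v -2.195 0.543 -2.971
v -0.504 0.833 -3.811
v -2.137 0.691 -2.851
v -0.483 1.021 -3.747
v -2.116 0.878 -2.787
v -0.501 1.219 -3.75
v -2.135 1.076 -2.79
v 2.986 3.852 0.998
v 3.645 4.132 0.363
v 2.475 2.788 -0.003
v 3.134 3.068 -0.638
v 3.402 2.617 0.162
v 3.718 3.275 0.781
v 2.402 3.645 -0.421
v 2.718 4.303 0.198
v 3.284 4.005 -0.514
v 3.902 3.369 -0.153
v 2.218 3.551 0.513
v 2.836 2.915 0.874
v 0.096 4.103 -1.23
v 0.466 4.725 -0.583
v -1.107 4.519 0.516
v -1.476 3.897 -0.13
v 0.205 5.01 -0.904
v -1.368 4.804 0.196
v -0.085 5.053 -1.311
v -1.658 4.846 -0.212
v -0.327 4.84 -1.697
v -1.9 4.634 -0.598
v -0.455 4.431 -1.957
v -2.028 4.225 -0.858
v -0.435 3.933 -2.023
v -2.008 3.727 -0.924
v -0.273 3.481 -1.876
v -1.846 3.275 -0.777
v -0.012 3.196 -1.556
v -1.585 2.99 -0.456
v 0.278 3.154 -1.148
v -1.295 2.947 -0.049
v 0.52 3.366 -0.762
v -1.053 3.16 0.337
v 0.648 3.775 -0.502
v -0.925 3.569 0.597
v 0.628 4.273 -0.436
v -0.945 4.067 0.663
v 0.565 -2.315 3.628
v 0.914 -2.821 4.48
v 0.515 -1.165 4.332
v 1.266 -2.701 4.308
v 1.512 -2.522 4.033
v 1.613 -2.311 3.697
v 1.555 -2.101 3.35
v 1.346 -1.924 3.045
v 1.019 -1.807 2.829
v 0.622 -1.766 2.735
v 0.217 -1.81 2.776
v -0.135 -1.93 2.948
v -0.381 -2.109 3.222
v -0.482 -2.32 3.559
v -0.424 -2.529 3.906
v -0.215 -2.707 4.211
v 0.112 -2.824 4.427
v 0.509 -2.864 4.521
f 2 1 5
f 2 5 3
f 3 5 6
f 3 6 4
f 5 1 7
f 5 7 6
f 6 7 8
f 6 8 4
f 7 1 9
f 7 9 8
f 8 9 10
f 8 10 4
f 9 1 11
f 9 11 10
f 10 11 12
f 10 12 4
f 11 1 13
f 11 13 12
f 12 13 14
f 12 14 4
f 13 1 15
f 13 15 14
f 14 15 16
f 14 16 4
f 15 1 17
f 15 17 16
f 16 17 18
f 16 18 4
f 17 1 19
f 17 19 18
f 18 19 20
f 18 20 4
f 19 1 21
f 19 21 20
f 20 21 22
f 20 22 4
f 21 1 23
f 21 23 22
f 22 23 24
f 22 24 4
f 23 1 25
f 23 25 24
f 24 25 26
f 24 26 4
f 25 1 27
f 25 27 26
f 26 27 28
f 26 28 4
f 27 1 29
f 27 29 28
f 28 29 30
f 28 30 4
f 29 1 31
f 29 31 30
f 30 31 32
f 30 32 4
f 31 1 33
f 31 33 32
f 32 33 34
f 32 34 4
f 33 1 2
f 33 2 34
f 34 2 3
f 34 3 4
f 35 46 40
f 35 40 36
f 35 36 42
f 35 42 45
f 35 45 46
f 36 40 44
f 40 46 39
f 46 45 37
f 45 42 41
f 42 36 43
f 38 44 39
f 38 39 37
f 38 37 41
f 38 41 43
f 38 43 44
f 39 44 40
f 37 39 46
f 41 37 45
f 43 41 42
f 44 43 36
f 48 47 51
f 48 51 49
f 49 51 52
f 49 52 50
f 51 47 53
f 51 53 52
f 52 53 54
f 52 54 50
f 53 47 55
f 53 55 54
f 54 55 56
f 54 56 50
f 55 47 57
f 55 57 56
f 56 57 58
f 56 58 50
f 57 47 59
f 57 59 58
f 58 59 60
f 58 60 50
f 59 47 61
f 59 61 60
f 60 61 62
f 60 62 50
f 61 47 63
f 61 63 62
f 62 63 64
f 62 64 50
f 63 47 65
f 63 65 64
f 64 65 66
f 64 66 50
f 65 47 67
f 65 67 66
f 66 67 68
f 66 68 50
f 67 47 69
f 67 69 68
f 68 69 70
f 68 70 50
f 69 47 71
f 69 71 70
f 70 71 72
f 70 72 50
f 71 47 48
f 71 48 72
f 72 48 49
f 72 49 50
f 74 73 76
f 74 76 75
f 76 73 77
f 76 77 75
f 77 73 78
f 77 78 75
f 78 73 79
f 78 79 75
f 79 73 80
f 79 80 75
f 80 73 81
f 80 81 75
f 81 73 82
f 81 82 75
f 82 73 83
f 82 83 75
f 83 73 84
f 83 84 75
f 84 73 85
f 84 85 75
f 85 73 86
f 85 86 75
f 86 73 87
f 86 87 75
f 87 73 88
f 87 88 75
f 88 73 89
f 88 89 75
f 89 73 90
f 89 90 75
f 90 73 74
f 90 74 75



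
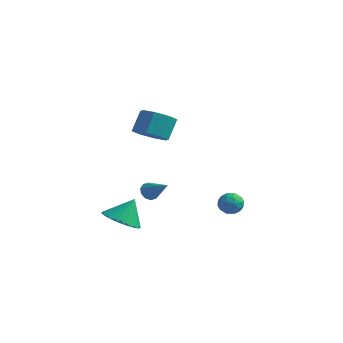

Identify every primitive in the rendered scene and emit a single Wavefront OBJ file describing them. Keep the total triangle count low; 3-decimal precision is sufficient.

v 0.156 -0.999 3.13
v 0.585 -0.299 2.652
v 0.554 0.458 3.733
v 0.124 -0.241 4.21
v -0.139 -0.263 2.606
v -0.171 0.494 3.687
v -0.691 -0.658 2.867
v -0.722 0.099 3.947
v -0.747 -1.252 3.282
v -0.778 -0.495 4.362
v -0.274 -1.698 3.607
v -0.305 -0.941 4.688
v 0.451 -1.734 3.653
v 0.419 -0.977 4.734
v 1.002 -1.339 3.393
v 0.971 -0.582 4.473
v 1.058 -0.745 2.978
v 1.027 0.012 4.058
v 3.132 1.209 -1.512
v 3.527 1.423 -0.983
v 3.693 0.237 -1.537
v 4.088 0.451 -1.008
v 3.417 0.308 -0.905
v 3.07 0.909 -0.889
v 4.15 0.751 -1.631
v 3.803 1.352 -1.615
v 4.156 1.14 -1.056
v 3.703 0.866 -0.608
v 3.517 0.794 -1.912
v 3.064 0.52 -1.464
v 3.28 1.401 -1.245
v 3.94 0.259 -1.275
v 3.545 0.175 -1.214
v 3.777 0.301 -0.903
v 3.012 1.099 -1.19
v 3.244 1.225 -0.879
v 3.179 0.57 -0.833
v 3.976 0.435 -1.641
v 4.208 0.561 -1.33
v 3.443 1.359 -1.617
v 3.675 1.485 -1.306
v 4.041 1.09 -1.687
v 3.882 1.361 -0.977
v 4.212 0.789 -0.992
v 4.248 0.966 -1.358
v 4.044 1.319 -1.349
v 3.616 1.2 -0.714
v 3.946 0.629 -0.728
v 3.551 0.545 -0.668
v 3.347 0.898 -0.658
v 3.985 1.034 -0.757
v 3.274 1.031 -1.792
v 3.604 0.46 -1.806
v 3.873 0.762 -1.862
v 3.669 1.115 -1.852
v 3.008 0.871 -1.528
v 3.338 0.299 -1.543
v 3.176 0.341 -1.171
v 2.972 0.694 -1.162
v 3.235 0.626 -1.763
v -2.424 2.5 -2.752
v -2.17 2.239 -3.204
v -1.096 2.22 -1.848
v -2.088 2.588 -3.217
v -2.134 2.903 -3.052
v -2.29 3.064 -2.773
v -2.498 3.01 -2.485
v -2.677 2.761 -2.3
v -2.759 2.412 -2.287
v -2.713 2.097 -2.452
v -2.557 1.936 -2.731
v -2.349 1.99 -3.019
v -1.287 -1.478 -2.867
v -0.284 -1.874 -2.915
v -0.953 -0.782 -1.593
v -0.246 -1.458 -3.152
v -0.414 -1.045 -3.333
v -0.755 -0.719 -3.421
v -1.202 -0.542 -3.4
v -1.666 -0.551 -3.273
v -2.054 -0.744 -3.066
v -2.291 -1.082 -2.82
v -2.329 -1.498 -2.583
v -2.161 -1.91 -2.402
v -1.82 -2.237 -2.313
v -1.373 -2.413 -2.334
v -0.909 -2.404 -2.461
v -0.521 -2.212 -2.668
f 2 1 5
f 2 5 3
f 3 5 6
f 3 6 4
f 5 1 7
f 5 7 6
f 6 7 8
f 6 8 4
f 7 1 9
f 7 9 8
f 8 9 10
f 8 10 4
f 9 1 11
f 9 11 10
f 10 11 12
f 10 12 4
f 11 1 13
f 11 13 12
f 12 13 14
f 12 14 4
f 13 1 15
f 13 15 14
f 14 15 16
f 14 16 4
f 15 1 17
f 15 17 16
f 16 17 18
f 16 18 4
f 17 1 2
f 17 2 18
f 18 2 3
f 18 3 4
f 19 56 35
f 56 30 59
f 35 59 24
f 56 59 35
f 19 35 31
f 35 24 36
f 31 36 20
f 35 36 31
f 19 31 40
f 31 20 41
f 40 41 26
f 31 41 40
f 19 40 52
f 40 26 55
f 52 55 29
f 40 55 52
f 19 52 56
f 52 29 60
f 56 60 30
f 52 60 56
f 20 36 47
f 36 24 50
f 47 50 28
f 36 50 47
f 24 59 37
f 59 30 58
f 37 58 23
f 59 58 37
f 30 60 57
f 60 29 53
f 57 53 21
f 60 53 57
f 29 55 54
f 55 26 42
f 54 42 25
f 55 42 54
f 26 41 46
f 41 20 43
f 46 43 27
f 41 43 46
f 22 48 34
f 48 28 49
f 34 49 23
f 48 49 34
f 22 34 32
f 34 23 33
f 32 33 21
f 34 33 32
f 22 32 39
f 32 21 38
f 39 38 25
f 32 38 39
f 22 39 44
f 39 25 45
f 44 45 27
f 39 45 44
f 22 44 48
f 44 27 51
f 48 51 28
f 44 51 48
f 23 49 37
f 49 28 50
f 37 50 24
f 49 50 37
f 21 33 57
f 33 23 58
f 57 58 30
f 33 58 57
f 25 38 54
f 38 21 53
f 54 53 29
f 38 53 54
f 27 45 46
f 45 25 42
f 46 42 26
f 45 42 46
f 28 51 47
f 51 27 43
f 47 43 20
f 51 43 47
f 62 61 64
f 62 64 63
f 64 61 65
f 64 65 63
f 65 61 66
f 65 66 63
f 66 61 67
f 66 67 63
f 67 61 68
f 67 68 63
f 68 61 69
f 68 69 63
f 69 61 70
f 69 70 63
f 70 61 71
f 70 71 63
f 71 61 72
f 71 72 63
f 72 61 62
f 72 62 63
f 74 73 76
f 74 76 75
f 76 73 77
f 76 77 75
f 77 73 78
f 77 78 75
f 78 73 79
f 78 79 75
f 79 73 80
f 79 80 75
f 80 73 81
f 80 81 75
f 81 73 82
f 81 82 75
f 82 73 83
f 82 83 75
f 83 73 84
f 83 84 75
f 84 73 85
f 84 85 75
f 85 73 86
f 85 86 75
f 86 73 87
f 86 87 75
f 87 73 88
f 87 88 75
f 88 73 74
f 88 74 75



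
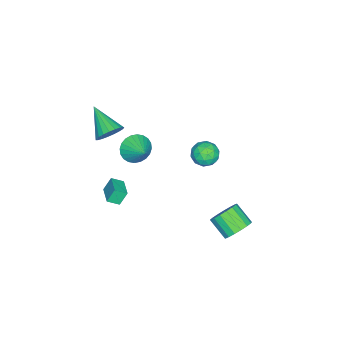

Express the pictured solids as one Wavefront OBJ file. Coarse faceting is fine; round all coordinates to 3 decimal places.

v -0.621 4.325 -3.731
v 0.154 4.391 -3.185
v -0.345 3.281 -2.343
v -1.119 3.215 -2.889
v -0.142 4.674 -2.988
v -0.641 3.564 -2.146
v -0.548 4.877 -2.961
v -1.047 3.767 -2.119
v -0.971 4.953 -3.111
v -1.47 3.843 -2.268
v -1.313 4.886 -3.402
v -1.812 3.776 -2.56
v -1.497 4.69 -3.769
v -1.996 3.58 -2.927
v -1.48 4.41 -4.127
v -1.979 3.3 -3.285
v -1.266 4.111 -4.395
v -1.765 3.001 -3.553
v -0.904 3.861 -4.51
v -1.403 2.751 -3.668
v -0.477 3.717 -4.447
v -0.976 2.607 -3.605
v -0.084 3.713 -4.22
v -0.582 2.603 -3.378
v 0.187 3.848 -3.881
v -0.311 2.738 -3.039
v 0.273 4.093 -3.508
v -0.226 2.983 -2.665
v 0.124 -3.216 3.445
v 0.852 -3.744 3.438
v -0.904 -4.644 4.475
v 0.9 -3.55 3.755
v 0.813 -3.298 4.017
v 0.608 -3.032 4.181
v 0.318 -2.798 4.218
v -0.005 -2.635 4.12
v -0.305 -2.573 3.906
v -0.532 -2.623 3.612
v -0.645 -2.774 3.289
v -0.625 -3.002 2.993
v -0.475 -3.267 2.775
v -0.222 -3.523 2.673
v 0.091 -3.726 2.704
v 0.41 -3.841 2.863
v 0.679 -3.847 3.123
v -1.906 -2.543 0.21
v -1.628 -2.132 -0.647
v -1.054 -1.617 0.93
v -1.936 -1.918 -0.558
v -2.24 -1.798 -0.351
v -2.493 -1.792 -0.06
v -2.657 -1.9 0.273
v -2.707 -2.106 0.596
v -2.634 -2.379 0.86
v -2.451 -2.676 1.026
v -2.185 -2.953 1.066
v -1.877 -3.168 0.977
v -1.573 -3.287 0.771
v -1.319 -3.293 0.479
v -1.156 -3.185 0.146
v -1.106 -2.979 -0.177
v -1.178 -2.707 -0.441
v -1.361 -2.409 -0.606
v -3.31 1.986 0.68
v -2.668 2.132 0.06
v -3.232 0.548 0.42
v -2.59 0.694 -0.2
v -2.412 0.83 0.677
v -2.46 1.719 0.837
v -3.44 0.961 -0.357
v -3.488 1.85 -0.197
v -2.748 1.499 -0.581
v -2.113 1.418 0.058
v -3.787 1.262 0.422
v -3.152 1.181 1.061
v -2.995 2.185 0.393
v -2.905 0.495 0.087
v -2.8 0.575 0.602
v -2.423 0.661 0.238
v -2.873 1.942 0.849
v -2.496 2.028 0.485
v -2.346 1.263 0.847
v -3.404 0.652 -0.005
v -3.027 0.738 -0.369
v -3.477 2.019 0.242
v -3.1 2.105 -0.122
v -3.554 1.417 -0.367
v -2.665 1.899 -0.348
v -2.62 1.054 -0.501
v -3.119 1.211 -0.593
v -3.147 1.733 -0.499
v -2.292 1.851 0.027
v -2.247 1.006 -0.125
v -2.142 1.086 0.39
v -2.17 1.608 0.484
v -2.339 1.479 -0.349
v -3.653 1.674 0.605
v -3.608 0.829 0.453
v -3.73 1.072 -0.004
v -3.758 1.594 0.09
v -3.28 1.626 0.981
v -3.235 0.781 0.828
v -2.753 0.947 0.979
v -2.781 1.469 1.073
v -3.561 1.201 0.829
v -1.21 -4.371 -3.972
v -1.609 -4.032 -3.096
v -1.554 -3.712 -4.384
v -1.953 -3.373 -3.508
v -0.127 -3.667 -3.752
v -0.526 -3.328 -2.876
v -0.471 -3.008 -4.164
v -0.87 -2.669 -3.288
f 2 1 5
f 2 5 3
f 3 5 6
f 3 6 4
f 5 1 7
f 5 7 6
f 6 7 8
f 6 8 4
f 7 1 9
f 7 9 8
f 8 9 10
f 8 10 4
f 9 1 11
f 9 11 10
f 10 11 12
f 10 12 4
f 11 1 13
f 11 13 12
f 12 13 14
f 12 14 4
f 13 1 15
f 13 15 14
f 14 15 16
f 14 16 4
f 15 1 17
f 15 17 16
f 16 17 18
f 16 18 4
f 17 1 19
f 17 19 18
f 18 19 20
f 18 20 4
f 19 1 21
f 19 21 20
f 20 21 22
f 20 22 4
f 21 1 23
f 21 23 22
f 22 23 24
f 22 24 4
f 23 1 25
f 23 25 24
f 24 25 26
f 24 26 4
f 25 1 27
f 25 27 26
f 26 27 28
f 26 28 4
f 27 1 2
f 27 2 28
f 28 2 3
f 28 3 4
f 30 29 32
f 30 32 31
f 32 29 33
f 32 33 31
f 33 29 34
f 33 34 31
f 34 29 35
f 34 35 31
f 35 29 36
f 35 36 31
f 36 29 37
f 36 37 31
f 37 29 38
f 37 38 31
f 38 29 39
f 38 39 31
f 39 29 40
f 39 40 31
f 40 29 41
f 40 41 31
f 41 29 42
f 41 42 31
f 42 29 43
f 42 43 31
f 43 29 44
f 43 44 31
f 44 29 45
f 44 45 31
f 45 29 30
f 45 30 31
f 47 46 49
f 47 49 48
f 49 46 50
f 49 50 48
f 50 46 51
f 50 51 48
f 51 46 52
f 51 52 48
f 52 46 53
f 52 53 48
f 53 46 54
f 53 54 48
f 54 46 55
f 54 55 48
f 55 46 56
f 55 56 48
f 56 46 57
f 56 57 48
f 57 46 58
f 57 58 48
f 58 46 59
f 58 59 48
f 59 46 60
f 59 60 48
f 60 46 61
f 60 61 48
f 61 46 62
f 61 62 48
f 62 46 63
f 62 63 48
f 63 46 47
f 63 47 48
f 64 101 80
f 101 75 104
f 80 104 69
f 101 104 80
f 64 80 76
f 80 69 81
f 76 81 65
f 80 81 76
f 64 76 85
f 76 65 86
f 85 86 71
f 76 86 85
f 64 85 97
f 85 71 100
f 97 100 74
f 85 100 97
f 64 97 101
f 97 74 105
f 101 105 75
f 97 105 101
f 65 81 92
f 81 69 95
f 92 95 73
f 81 95 92
f 69 104 82
f 104 75 103
f 82 103 68
f 104 103 82
f 75 105 102
f 105 74 98
f 102 98 66
f 105 98 102
f 74 100 99
f 100 71 87
f 99 87 70
f 100 87 99
f 71 86 91
f 86 65 88
f 91 88 72
f 86 88 91
f 67 93 79
f 93 73 94
f 79 94 68
f 93 94 79
f 67 79 77
f 79 68 78
f 77 78 66
f 79 78 77
f 67 77 84
f 77 66 83
f 84 83 70
f 77 83 84
f 67 84 89
f 84 70 90
f 89 90 72
f 84 90 89
f 67 89 93
f 89 72 96
f 93 96 73
f 89 96 93
f 68 94 82
f 94 73 95
f 82 95 69
f 94 95 82
f 66 78 102
f 78 68 103
f 102 103 75
f 78 103 102
f 70 83 99
f 83 66 98
f 99 98 74
f 83 98 99
f 72 90 91
f 90 70 87
f 91 87 71
f 90 87 91
f 73 96 92
f 96 72 88
f 92 88 65
f 96 88 92
f 107 109 106
f 110 107 106
f 106 109 108
f 108 110 106
f 107 113 109
f 111 107 110
f 111 113 107
f 109 113 108
f 112 110 108
f 108 113 112
f 112 111 110
f 113 111 112



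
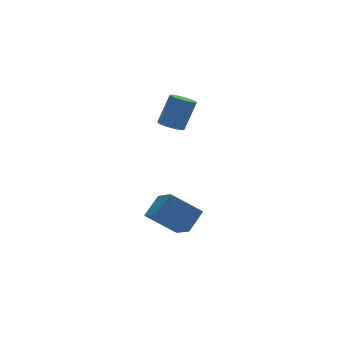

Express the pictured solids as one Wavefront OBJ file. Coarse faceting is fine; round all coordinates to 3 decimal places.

v -0.824 -3.752 -3.13
v 0.196 -3.318 -2.26
v -0.737 -2.429 -3.894
v 0.284 -1.995 -3.024
v 0.516 -4.525 -4.316
v 1.537 -4.091 -3.446
v 0.604 -3.202 -5.08
v 1.624 -2.768 -4.21
v 1.566 -0.978 1.027
v 2.122 -0.674 0.756
v 2.871 -0.577 2.401
v 2.314 -0.882 2.673
v 1.902 -0.406 0.841
v 2.651 -0.309 2.486
v 1.592 -0.291 0.975
v 2.341 -0.194 2.62
v 1.275 -0.36 1.124
v 2.023 -0.263 2.769
v 1.035 -0.595 1.246
v 1.784 -0.498 2.891
v 0.938 -0.933 1.31
v 1.687 -0.836 2.955
v 1.009 -1.283 1.299
v 1.758 -1.186 2.944
v 1.229 -1.551 1.214
v 1.978 -1.454 2.859
v 1.539 -1.666 1.08
v 2.288 -1.569 2.725
v 1.857 -1.597 0.931
v 2.605 -1.5 2.576
v 2.096 -1.362 0.809
v 2.845 -1.265 2.454
v 2.193 -1.024 0.745
v 2.942 -0.927 2.39
f 2 4 1
f 5 2 1
f 1 4 3
f 3 5 1
f 2 8 4
f 6 2 5
f 6 8 2
f 4 8 3
f 7 5 3
f 3 8 7
f 7 6 5
f 8 6 7
f 10 9 13
f 10 13 11
f 11 13 14
f 11 14 12
f 13 9 15
f 13 15 14
f 14 15 16
f 14 16 12
f 15 9 17
f 15 17 16
f 16 17 18
f 16 18 12
f 17 9 19
f 17 19 18
f 18 19 20
f 18 20 12
f 19 9 21
f 19 21 20
f 20 21 22
f 20 22 12
f 21 9 23
f 21 23 22
f 22 23 24
f 22 24 12
f 23 9 25
f 23 25 24
f 24 25 26
f 24 26 12
f 25 9 27
f 25 27 26
f 26 27 28
f 26 28 12
f 27 9 29
f 27 29 28
f 28 29 30
f 28 30 12
f 29 9 31
f 29 31 30
f 30 31 32
f 30 32 12
f 31 9 33
f 31 33 32
f 32 33 34
f 32 34 12
f 33 9 10
f 33 10 34
f 34 10 11
f 34 11 12



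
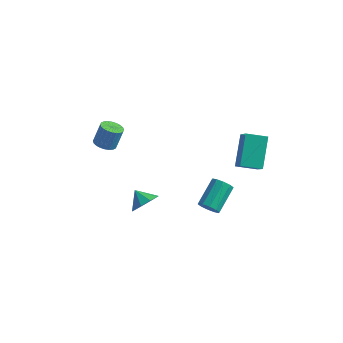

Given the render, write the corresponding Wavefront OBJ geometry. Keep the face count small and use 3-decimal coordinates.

v 3.139 0.783 -1.154
v 3.851 -0.21 0.127
v 2.785 2.303 0.221
v 3.497 1.311 1.502
v 4.263 1.269 -1.402
v 4.975 0.277 -0.121
v 3.909 2.79 -0.027
v 4.621 1.797 1.254
v 2.688 -1.722 -2.847
v 3.227 -1.565 -3.213
v 3.371 -0.021 -2.339
v 2.832 -0.178 -1.973
v 2.892 -1.423 -3.41
v 3.036 0.122 -2.537
v 2.479 -1.394 -3.392
v 2.623 0.15 -2.519
v 2.146 -1.491 -3.166
v 2.29 0.053 -2.293
v 2.02 -1.676 -2.818
v 2.164 -0.132 -1.945
v 2.149 -1.879 -2.481
v 2.293 -0.335 -1.607
v 2.484 -2.022 -2.283
v 2.628 -0.477 -1.41
v 2.897 -2.05 -2.301
v 3.041 -0.506 -1.428
v 3.23 -1.953 -2.527
v 3.374 -0.409 -1.654
v 3.356 -1.768 -2.875
v 3.5 -0.224 -2.002
v -0.028 -3.962 -1.463
v 0.407 -3.231 -1.28
v -0.812 -3.638 -0.897
v 0.081 -3.156 -1.772
v -0.295 -3.458 -2.12
v -0.547 -3.996 -2.161
v -0.556 -4.518 -1.875
v -0.318 -4.78 -1.397
v 0.056 -4.659 -0.95
v 0.39 -4.212 -0.743
v 0.529 -3.648 -0.873
v -3.509 -1.822 0.455
v -2.914 -1.575 0.239
v -2.675 -1.111 1.429
v -3.271 -1.358 1.645
v -3.075 -1.37 0.191
v -2.836 -0.906 1.382
v -3.303 -1.234 0.184
v -3.064 -0.769 1.374
v -3.562 -1.187 0.217
v -3.323 -0.723 1.408
v -3.813 -1.237 0.287
v -3.574 -0.773 1.478
v -4.017 -1.376 0.383
v -3.779 -0.912 1.573
v -4.145 -1.583 0.489
v -3.906 -1.119 1.679
v -4.176 -1.827 0.59
v -3.937 -1.362 1.78
v -4.105 -2.069 0.671
v -3.866 -1.605 1.861
v -3.944 -2.274 0.718
v -3.705 -1.81 1.909
v -3.716 -2.411 0.726
v -3.477 -1.946 1.916
v -3.457 -2.457 0.692
v -3.218 -1.993 1.883
v -3.206 -2.407 0.622
v -2.967 -1.943 1.813
v -3.001 -2.268 0.527
v -2.763 -1.804 1.717
v -2.874 -2.061 0.421
v -2.635 -1.597 1.611
v -2.843 -1.818 0.32
v -2.604 -1.353 1.51
f 2 4 1
f 5 2 1
f 1 4 3
f 3 5 1
f 2 8 4
f 6 2 5
f 6 8 2
f 4 8 3
f 7 5 3
f 3 8 7
f 7 6 5
f 8 6 7
f 10 9 13
f 10 13 11
f 11 13 14
f 11 14 12
f 13 9 15
f 13 15 14
f 14 15 16
f 14 16 12
f 15 9 17
f 15 17 16
f 16 17 18
f 16 18 12
f 17 9 19
f 17 19 18
f 18 19 20
f 18 20 12
f 19 9 21
f 19 21 20
f 20 21 22
f 20 22 12
f 21 9 23
f 21 23 22
f 22 23 24
f 22 24 12
f 23 9 25
f 23 25 24
f 24 25 26
f 24 26 12
f 25 9 27
f 25 27 26
f 26 27 28
f 26 28 12
f 27 9 29
f 27 29 28
f 28 29 30
f 28 30 12
f 29 9 10
f 29 10 30
f 30 10 11
f 30 11 12
f 32 31 34
f 32 34 33
f 34 31 35
f 34 35 33
f 35 31 36
f 35 36 33
f 36 31 37
f 36 37 33
f 37 31 38
f 37 38 33
f 38 31 39
f 38 39 33
f 39 31 40
f 39 40 33
f 40 31 41
f 40 41 33
f 41 31 32
f 41 32 33
f 43 42 46
f 43 46 44
f 44 46 47
f 44 47 45
f 46 42 48
f 46 48 47
f 47 48 49
f 47 49 45
f 48 42 50
f 48 50 49
f 49 50 51
f 49 51 45
f 50 42 52
f 50 52 51
f 51 52 53
f 51 53 45
f 52 42 54
f 52 54 53
f 53 54 55
f 53 55 45
f 54 42 56
f 54 56 55
f 55 56 57
f 55 57 45
f 56 42 58
f 56 58 57
f 57 58 59
f 57 59 45
f 58 42 60
f 58 60 59
f 59 60 61
f 59 61 45
f 60 42 62
f 60 62 61
f 61 62 63
f 61 63 45
f 62 42 64
f 62 64 63
f 63 64 65
f 63 65 45
f 64 42 66
f 64 66 65
f 65 66 67
f 65 67 45
f 66 42 68
f 66 68 67
f 67 68 69
f 67 69 45
f 68 42 70
f 68 70 69
f 69 70 71
f 69 71 45
f 70 42 72
f 70 72 71
f 71 72 73
f 71 73 45
f 72 42 74
f 72 74 73
f 73 74 75
f 73 75 45
f 74 42 43
f 74 43 75
f 75 43 44
f 75 44 45



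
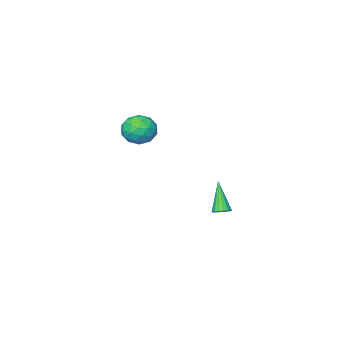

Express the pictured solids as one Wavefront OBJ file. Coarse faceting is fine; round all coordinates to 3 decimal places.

v -1.842 -3.32 -4.052
v -1.307 -3.29 -3.856
v -2.438 -4.38 -2.268
v -1.425 -3.063 -3.761
v -1.638 -2.895 -3.732
v -1.897 -2.824 -3.776
v -2.144 -2.867 -3.884
v -2.322 -3.013 -4.031
v -2.39 -3.23 -4.182
v -2.332 -3.467 -4.304
v -2.162 -3.671 -4.368
v -1.919 -3.794 -4.36
v -1.658 -3.808 -4.281
v -1.439 -3.711 -4.15
v -1.313 -3.524 -3.997
v 2.355 -4.045 3.961
v 2.695 -3.585 3.092
v 3.945 -4.375 4.408
v 4.285 -3.915 3.539
v 3.851 -3.345 4.293
v 2.868 -3.141 4.017
v 3.772 -4.819 3.483
v 2.789 -4.615 3.207
v 3.571 -4.064 2.796
v 3.62 -3.152 3.297
v 3.02 -4.808 4.203
v 3.069 -3.896 4.704
v 2.385 -3.786 3.487
v 4.255 -4.174 4.013
v 3.999 -3.839 4.456
v 4.199 -3.569 3.945
v 2.487 -3.525 4.031
v 2.687 -3.254 3.52
v 3.366 -3.113 4.226
v 3.953 -4.706 3.98
v 4.153 -4.435 3.469
v 2.441 -4.391 3.555
v 2.641 -4.121 3.044
v 3.274 -4.847 3.274
v 3.1 -3.797 2.802
v 4.035 -3.991 3.065
v 3.733 -4.522 3.032
v 3.156 -4.402 2.87
v 3.129 -3.261 3.097
v 4.063 -3.455 3.359
v 3.808 -3.12 3.803
v 3.23 -3 3.641
v 3.643 -3.543 2.923
v 2.577 -4.505 4.141
v 3.511 -4.699 4.403
v 3.41 -4.96 3.859
v 2.832 -4.84 3.697
v 2.605 -3.969 4.435
v 3.54 -4.163 4.698
v 3.484 -3.558 4.63
v 2.907 -3.438 4.468
v 2.997 -4.417 4.577
f 2 1 4
f 2 4 3
f 4 1 5
f 4 5 3
f 5 1 6
f 5 6 3
f 6 1 7
f 6 7 3
f 7 1 8
f 7 8 3
f 8 1 9
f 8 9 3
f 9 1 10
f 9 10 3
f 10 1 11
f 10 11 3
f 11 1 12
f 11 12 3
f 12 1 13
f 12 13 3
f 13 1 14
f 13 14 3
f 14 1 15
f 14 15 3
f 15 1 2
f 15 2 3
f 16 53 32
f 53 27 56
f 32 56 21
f 53 56 32
f 16 32 28
f 32 21 33
f 28 33 17
f 32 33 28
f 16 28 37
f 28 17 38
f 37 38 23
f 28 38 37
f 16 37 49
f 37 23 52
f 49 52 26
f 37 52 49
f 16 49 53
f 49 26 57
f 53 57 27
f 49 57 53
f 17 33 44
f 33 21 47
f 44 47 25
f 33 47 44
f 21 56 34
f 56 27 55
f 34 55 20
f 56 55 34
f 27 57 54
f 57 26 50
f 54 50 18
f 57 50 54
f 26 52 51
f 52 23 39
f 51 39 22
f 52 39 51
f 23 38 43
f 38 17 40
f 43 40 24
f 38 40 43
f 19 45 31
f 45 25 46
f 31 46 20
f 45 46 31
f 19 31 29
f 31 20 30
f 29 30 18
f 31 30 29
f 19 29 36
f 29 18 35
f 36 35 22
f 29 35 36
f 19 36 41
f 36 22 42
f 41 42 24
f 36 42 41
f 19 41 45
f 41 24 48
f 45 48 25
f 41 48 45
f 20 46 34
f 46 25 47
f 34 47 21
f 46 47 34
f 18 30 54
f 30 20 55
f 54 55 27
f 30 55 54
f 22 35 51
f 35 18 50
f 51 50 26
f 35 50 51
f 24 42 43
f 42 22 39
f 43 39 23
f 42 39 43
f 25 48 44
f 48 24 40
f 44 40 17
f 48 40 44



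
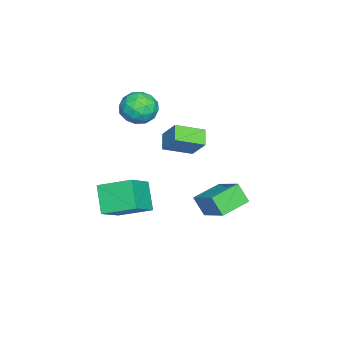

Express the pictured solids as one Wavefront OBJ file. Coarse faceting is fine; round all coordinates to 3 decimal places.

v 0.69 2.515 -2.22
v 1.824 3.735 -1.226
v 0.923 3.14 -3.253
v 2.057 4.36 -2.259
v 2.023 1.52 -2.521
v 3.157 2.74 -1.527
v 2.256 2.145 -3.554
v 3.39 3.365 -2.56
v 0.044 0.963 -0.65
v 0.795 -0.407 -0.06
v -0.793 0.744 -0.092
v -0.042 -0.625 0.499
v 0.602 1.765 0.501
v 1.353 0.396 1.092
v -0.235 1.547 1.06
v 0.516 0.177 1.65
v -0.938 -1.463 1.452
v -0.281 -0.89 2.096
v -0.259 -2.95 2.084
v 0.398 -2.377 2.728
v -0.669 -2.39 2.915
v -1.089 -1.471 2.525
v 0.549 -2.369 1.655
v 0.129 -1.45 1.265
v 0.637 -1.45 2.221
v -0.115 -1.463 3
v -0.425 -2.377 1.18
v -1.177 -2.39 1.959
v -0.669 -1.046 1.718
v 0.129 -2.794 2.462
v -0.498 -2.801 2.572
v -0.112 -2.464 2.95
v -1.144 -1.387 1.971
v -0.758 -1.051 2.349
v -0.986 -1.932 2.831
v 0.218 -2.789 1.831
v 0.604 -2.453 2.209
v -0.428 -1.376 1.23
v -0.042 -1.039 1.608
v 0.446 -1.908 1.349
v 0.257 -1.038 2.17
v 0.656 -1.912 2.542
v 0.744 -1.908 1.912
v 0.498 -1.368 1.682
v -0.186 -1.046 2.628
v 0.213 -1.92 3
v -0.414 -1.927 3.11
v -0.66 -1.387 2.88
v 0.354 -1.375 2.702
v -0.753 -1.92 1.18
v -0.354 -2.794 1.552
v 0.12 -2.453 1.3
v -0.126 -1.913 1.07
v -1.196 -1.928 1.638
v -0.797 -2.802 2.01
v -1.038 -2.472 2.498
v -1.284 -1.932 2.268
v -0.894 -2.465 1.478
v 0.036 -3.211 -3.947
v 1.659 -3.606 -2.775
v -0.028 -1.383 -3.241
v 1.594 -1.779 -2.07
v 1.126 -2.661 -5.27
v 2.748 -3.057 -4.099
v 1.061 -0.834 -4.565
v 2.684 -1.229 -3.393
f 2 4 1
f 5 2 1
f 1 4 3
f 3 5 1
f 2 8 4
f 6 2 5
f 6 8 2
f 4 8 3
f 7 5 3
f 3 8 7
f 7 6 5
f 8 6 7
f 10 12 9
f 13 10 9
f 9 12 11
f 11 13 9
f 10 16 12
f 14 10 13
f 14 16 10
f 12 16 11
f 15 13 11
f 11 16 15
f 15 14 13
f 16 14 15
f 17 54 33
f 54 28 57
f 33 57 22
f 54 57 33
f 17 33 29
f 33 22 34
f 29 34 18
f 33 34 29
f 17 29 38
f 29 18 39
f 38 39 24
f 29 39 38
f 17 38 50
f 38 24 53
f 50 53 27
f 38 53 50
f 17 50 54
f 50 27 58
f 54 58 28
f 50 58 54
f 18 34 45
f 34 22 48
f 45 48 26
f 34 48 45
f 22 57 35
f 57 28 56
f 35 56 21
f 57 56 35
f 28 58 55
f 58 27 51
f 55 51 19
f 58 51 55
f 27 53 52
f 53 24 40
f 52 40 23
f 53 40 52
f 24 39 44
f 39 18 41
f 44 41 25
f 39 41 44
f 20 46 32
f 46 26 47
f 32 47 21
f 46 47 32
f 20 32 30
f 32 21 31
f 30 31 19
f 32 31 30
f 20 30 37
f 30 19 36
f 37 36 23
f 30 36 37
f 20 37 42
f 37 23 43
f 42 43 25
f 37 43 42
f 20 42 46
f 42 25 49
f 46 49 26
f 42 49 46
f 21 47 35
f 47 26 48
f 35 48 22
f 47 48 35
f 19 31 55
f 31 21 56
f 55 56 28
f 31 56 55
f 23 36 52
f 36 19 51
f 52 51 27
f 36 51 52
f 25 43 44
f 43 23 40
f 44 40 24
f 43 40 44
f 26 49 45
f 49 25 41
f 45 41 18
f 49 41 45
f 60 62 59
f 63 60 59
f 59 62 61
f 61 63 59
f 60 66 62
f 64 60 63
f 64 66 60
f 62 66 61
f 65 63 61
f 61 66 65
f 65 64 63
f 66 64 65



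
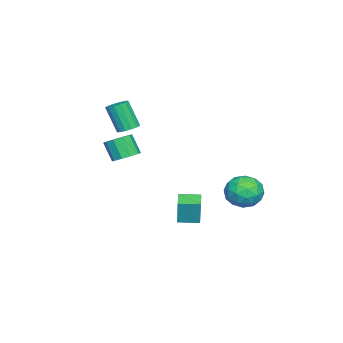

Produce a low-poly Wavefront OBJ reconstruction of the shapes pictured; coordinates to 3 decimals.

v -0.086 -3.148 3.134
v 0.557 -3.396 3.104
v 0.35 -4.139 4.796
v -0.294 -3.892 4.826
v 0.59 -3.071 3.251
v 0.382 -3.815 4.943
v 0.441 -2.768 3.366
v 0.233 -3.511 5.058
v 0.151 -2.566 3.419
v -0.057 -3.31 5.111
v -0.203 -2.52 3.395
v -0.41 -3.264 5.088
v -0.525 -2.643 3.302
v -0.733 -3.387 4.994
v -0.73 -2.901 3.164
v -0.937 -3.644 4.856
v -0.762 -3.225 3.017
v -0.97 -3.969 4.709
v -0.613 -3.529 2.902
v -0.821 -4.272 4.594
v -0.323 -3.73 2.849
v -0.531 -4.474 4.541
v 0.03 -3.776 2.872
v -0.177 -4.52 4.565
v 0.353 -3.653 2.966
v 0.145 -4.397 4.658
v -3.299 3.169 -3.455
v -2.547 2.964 -2.503
v -4.693 2.036 -2.597
v -3.941 1.831 -1.645
v -4.418 2.952 -1.823
v -3.556 3.651 -2.353
v -3.684 1.349 -2.747
v -2.822 2.048 -3.277
v -2.785 1.839 -2.065
v -3.239 2.83 -1.494
v -4.001 2.17 -3.606
v -4.455 3.161 -3.035
v -2.8 3.166 -3.054
v -4.44 1.834 -2.046
v -4.72 2.493 -2.151
v -4.278 2.372 -1.591
v -3.393 3.57 -2.966
v -2.952 3.449 -2.406
v -4.051 3.442 -2.007
v -4.288 1.551 -2.694
v -3.847 1.43 -2.134
v -2.962 2.628 -3.509
v -2.52 2.507 -2.949
v -3.189 1.558 -3.093
v -2.499 2.384 -2.237
v -3.318 1.718 -1.733
v -3.167 1.435 -2.381
v -2.66 1.846 -2.692
v -2.765 2.966 -1.902
v -3.585 2.301 -1.398
v -3.865 2.959 -1.502
v -3.358 3.371 -1.814
v -2.905 2.305 -1.645
v -3.655 2.699 -3.702
v -4.475 2.034 -3.198
v -3.882 1.629 -3.286
v -3.375 2.041 -3.598
v -3.922 3.282 -3.367
v -4.741 2.616 -2.863
v -4.58 3.154 -2.408
v -4.073 3.565 -2.719
v -4.335 2.695 -3.455
v 3.569 -1.975 2.667
v 4.347 -1.931 2.888
v 4.049 -2.522 4.053
v 3.271 -2.565 3.833
v 4.119 -1.513 3.042
v 3.821 -2.104 4.207
v 3.681 -1.271 3.053
v 3.383 -1.862 4.218
v 3.2 -1.298 2.916
v 2.902 -1.889 4.082
v 2.86 -1.583 2.685
v 2.562 -2.174 3.85
v 2.791 -2.018 2.447
v 2.493 -2.609 3.612
v 3.019 -2.436 2.293
v 2.721 -3.027 3.458
v 3.457 -2.678 2.282
v 3.159 -3.269 3.447
v 3.938 -2.651 2.418
v 3.64 -3.242 3.584
v 4.278 -2.366 2.65
v 3.98 -2.957 3.815
v -1.815 -0.857 -3.877
v -1.573 -0.741 -2.289
v -2.174 0.371 -3.912
v -1.932 0.487 -2.325
v -0.668 -0.527 -4.075
v -0.426 -0.411 -2.488
v -1.027 0.701 -4.111
v -0.785 0.817 -2.523
f 2 1 5
f 2 5 3
f 3 5 6
f 3 6 4
f 5 1 7
f 5 7 6
f 6 7 8
f 6 8 4
f 7 1 9
f 7 9 8
f 8 9 10
f 8 10 4
f 9 1 11
f 9 11 10
f 10 11 12
f 10 12 4
f 11 1 13
f 11 13 12
f 12 13 14
f 12 14 4
f 13 1 15
f 13 15 14
f 14 15 16
f 14 16 4
f 15 1 17
f 15 17 16
f 16 17 18
f 16 18 4
f 17 1 19
f 17 19 18
f 18 19 20
f 18 20 4
f 19 1 21
f 19 21 20
f 20 21 22
f 20 22 4
f 21 1 23
f 21 23 22
f 22 23 24
f 22 24 4
f 23 1 25
f 23 25 24
f 24 25 26
f 24 26 4
f 25 1 2
f 25 2 26
f 26 2 3
f 26 3 4
f 27 64 43
f 64 38 67
f 43 67 32
f 64 67 43
f 27 43 39
f 43 32 44
f 39 44 28
f 43 44 39
f 27 39 48
f 39 28 49
f 48 49 34
f 39 49 48
f 27 48 60
f 48 34 63
f 60 63 37
f 48 63 60
f 27 60 64
f 60 37 68
f 64 68 38
f 60 68 64
f 28 44 55
f 44 32 58
f 55 58 36
f 44 58 55
f 32 67 45
f 67 38 66
f 45 66 31
f 67 66 45
f 38 68 65
f 68 37 61
f 65 61 29
f 68 61 65
f 37 63 62
f 63 34 50
f 62 50 33
f 63 50 62
f 34 49 54
f 49 28 51
f 54 51 35
f 49 51 54
f 30 56 42
f 56 36 57
f 42 57 31
f 56 57 42
f 30 42 40
f 42 31 41
f 40 41 29
f 42 41 40
f 30 40 47
f 40 29 46
f 47 46 33
f 40 46 47
f 30 47 52
f 47 33 53
f 52 53 35
f 47 53 52
f 30 52 56
f 52 35 59
f 56 59 36
f 52 59 56
f 31 57 45
f 57 36 58
f 45 58 32
f 57 58 45
f 29 41 65
f 41 31 66
f 65 66 38
f 41 66 65
f 33 46 62
f 46 29 61
f 62 61 37
f 46 61 62
f 35 53 54
f 53 33 50
f 54 50 34
f 53 50 54
f 36 59 55
f 59 35 51
f 55 51 28
f 59 51 55
f 70 69 73
f 70 73 71
f 71 73 74
f 71 74 72
f 73 69 75
f 73 75 74
f 74 75 76
f 74 76 72
f 75 69 77
f 75 77 76
f 76 77 78
f 76 78 72
f 77 69 79
f 77 79 78
f 78 79 80
f 78 80 72
f 79 69 81
f 79 81 80
f 80 81 82
f 80 82 72
f 81 69 83
f 81 83 82
f 82 83 84
f 82 84 72
f 83 69 85
f 83 85 84
f 84 85 86
f 84 86 72
f 85 69 87
f 85 87 86
f 86 87 88
f 86 88 72
f 87 69 89
f 87 89 88
f 88 89 90
f 88 90 72
f 89 69 70
f 89 70 90
f 90 70 71
f 90 71 72
f 92 94 91
f 95 92 91
f 91 94 93
f 93 95 91
f 92 98 94
f 96 92 95
f 96 98 92
f 94 98 93
f 97 95 93
f 93 98 97
f 97 96 95
f 98 96 97



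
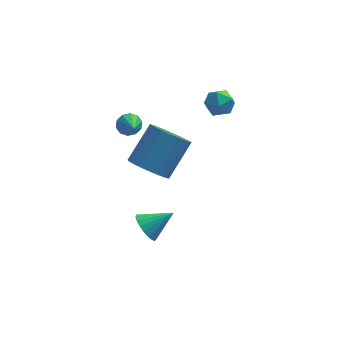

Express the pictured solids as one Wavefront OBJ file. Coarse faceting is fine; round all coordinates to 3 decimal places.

v -0.833 -0.575 2.52
v -0.533 -0.804 2.04
v -0.607 -1.625 3.16
v -0.285 -0.619 2.255
v -0.246 -0.418 2.571
v -0.431 -0.276 2.868
v -0.769 -0.249 3.031
v -1.132 -0.347 2.999
v -1.38 -0.531 2.784
v -1.42 -0.733 2.468
v -1.235 -0.874 2.171
v -0.896 -0.901 2.008
v 0.014 -3.318 1.875
v 0.875 -3.863 1.726
v 1.867 -2.688 3.156
v 1.006 -2.142 3.305
v 0.917 -3.549 1.438
v 1.91 -2.374 2.868
v 0.804 -3.195 1.226
v 1.796 -2.02 2.656
v 0.554 -2.862 1.126
v 1.546 -1.687 2.555
v 0.211 -2.608 1.155
v 1.203 -1.433 2.585
v -0.167 -2.476 1.309
v 0.825 -1.301 2.739
v -0.513 -2.49 1.561
v 0.479 -1.315 2.991
v -0.768 -2.647 1.867
v 0.224 -1.472 3.297
v -0.888 -2.92 2.174
v 0.104 -1.745 3.604
v -0.852 -3.262 2.43
v 0.14 -2.087 3.86
v -0.666 -3.613 2.59
v 0.326 -2.438 4.02
v -0.363 -3.913 2.626
v 0.629 -2.738 4.056
v 0.006 -4.111 2.533
v 0.998 -2.935 3.962
v 0.376 -4.171 2.325
v 1.368 -2.995 3.755
v 0.683 -4.083 2.04
v 1.675 -2.908 3.47
v -0.132 -3.2 -2.552
v 0.298 -3.187 -3.238
v 1.112 -2.9 -1.768
v 0.203 -2.866 -3.21
v 0.05 -2.602 -3.068
v -0.135 -2.441 -2.836
v -0.319 -2.411 -2.556
v -0.471 -2.518 -2.274
v -0.564 -2.743 -2.041
v -0.582 -3.046 -1.896
v -0.522 -3.376 -1.865
v -0.395 -3.676 -1.952
v -0.223 -3.893 -2.143
v -0.034 -3.99 -2.405
v 0.137 -3.951 -2.692
v 0.262 -3.781 -2.955
v 0.319 -3.511 -3.148
v 3.541 0.546 3.903
v 3.915 0.195 3.29
v 2.525 -0.235 3.73
v 2.899 -0.586 3.117
v 3.167 -0.691 3.862
v 3.795 -0.209 3.969
v 2.645 0.169 3.051
v 3.273 0.651 3.158
v 3.361 -0.038 2.763
v 3.684 -0.57 3.265
v 2.756 0.53 3.755
v 3.079 -0.002 4.257
f 2 1 4
f 2 4 3
f 4 1 5
f 4 5 3
f 5 1 6
f 5 6 3
f 6 1 7
f 6 7 3
f 7 1 8
f 7 8 3
f 8 1 9
f 8 9 3
f 9 1 10
f 9 10 3
f 10 1 11
f 10 11 3
f 11 1 12
f 11 12 3
f 12 1 2
f 12 2 3
f 14 13 17
f 14 17 15
f 15 17 18
f 15 18 16
f 17 13 19
f 17 19 18
f 18 19 20
f 18 20 16
f 19 13 21
f 19 21 20
f 20 21 22
f 20 22 16
f 21 13 23
f 21 23 22
f 22 23 24
f 22 24 16
f 23 13 25
f 23 25 24
f 24 25 26
f 24 26 16
f 25 13 27
f 25 27 26
f 26 27 28
f 26 28 16
f 27 13 29
f 27 29 28
f 28 29 30
f 28 30 16
f 29 13 31
f 29 31 30
f 30 31 32
f 30 32 16
f 31 13 33
f 31 33 32
f 32 33 34
f 32 34 16
f 33 13 35
f 33 35 34
f 34 35 36
f 34 36 16
f 35 13 37
f 35 37 36
f 36 37 38
f 36 38 16
f 37 13 39
f 37 39 38
f 38 39 40
f 38 40 16
f 39 13 41
f 39 41 40
f 40 41 42
f 40 42 16
f 41 13 43
f 41 43 42
f 42 43 44
f 42 44 16
f 43 13 14
f 43 14 44
f 44 14 15
f 44 15 16
f 46 45 48
f 46 48 47
f 48 45 49
f 48 49 47
f 49 45 50
f 49 50 47
f 50 45 51
f 50 51 47
f 51 45 52
f 51 52 47
f 52 45 53
f 52 53 47
f 53 45 54
f 53 54 47
f 54 45 55
f 54 55 47
f 55 45 56
f 55 56 47
f 56 45 57
f 56 57 47
f 57 45 58
f 57 58 47
f 58 45 59
f 58 59 47
f 59 45 60
f 59 60 47
f 60 45 61
f 60 61 47
f 61 45 46
f 61 46 47
f 62 73 67
f 62 67 63
f 62 63 69
f 62 69 72
f 62 72 73
f 63 67 71
f 67 73 66
f 73 72 64
f 72 69 68
f 69 63 70
f 65 71 66
f 65 66 64
f 65 64 68
f 65 68 70
f 65 70 71
f 66 71 67
f 64 66 73
f 68 64 72
f 70 68 69
f 71 70 63

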